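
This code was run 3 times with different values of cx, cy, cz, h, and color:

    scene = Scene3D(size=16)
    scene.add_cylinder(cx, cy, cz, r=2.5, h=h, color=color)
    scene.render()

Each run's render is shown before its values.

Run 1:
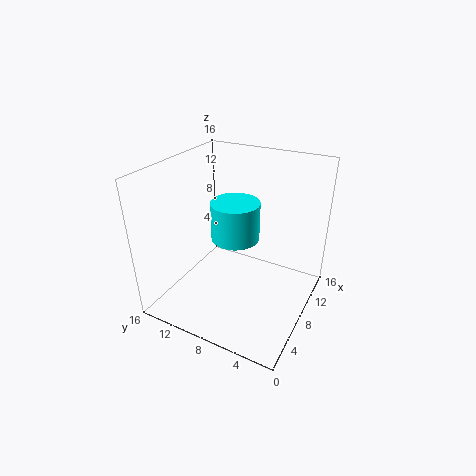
cx = 6.5; cy = 7.5; cz = 9; h = 4; color = 'cyan'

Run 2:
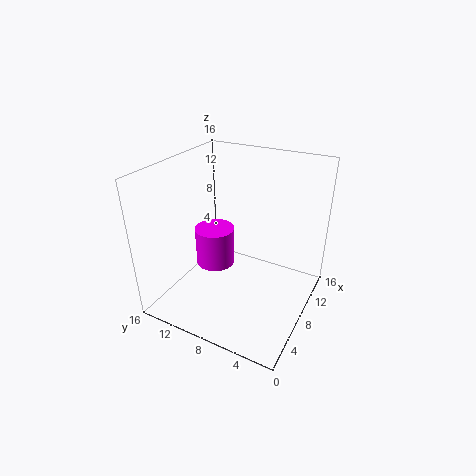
cx = 11; cy = 13; cz = 1.5; h = 5; color = 'magenta'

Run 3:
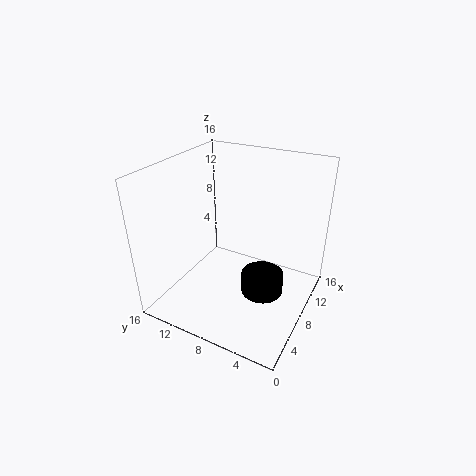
cx = 9.5; cy = 5.5; cz = 0.5; h = 2.5; color = 'black'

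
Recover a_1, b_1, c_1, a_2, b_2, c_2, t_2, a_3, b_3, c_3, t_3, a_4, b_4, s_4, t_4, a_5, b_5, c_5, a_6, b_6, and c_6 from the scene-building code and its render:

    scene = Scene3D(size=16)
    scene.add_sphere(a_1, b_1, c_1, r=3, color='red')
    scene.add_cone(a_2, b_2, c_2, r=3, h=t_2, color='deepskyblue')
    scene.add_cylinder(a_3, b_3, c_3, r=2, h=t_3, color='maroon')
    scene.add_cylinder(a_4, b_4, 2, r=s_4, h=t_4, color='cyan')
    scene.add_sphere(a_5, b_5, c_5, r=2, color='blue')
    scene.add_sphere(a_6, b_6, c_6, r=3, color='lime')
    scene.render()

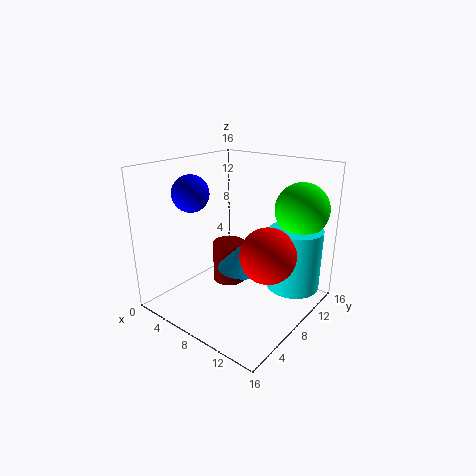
a_1 = 12; b_1 = 8; c_1 = 7; a_2 = 8; b_2 = 9; c_2 = 4; t_2 = 3; a_3 = 5; b_3 = 10; c_3 = 1; t_3 = 5; a_4 = 13; b_4 = 12; s_4 = 3; t_4 = 7; a_5 = 4; b_5 = 5; c_5 = 13; a_6 = 13; b_6 = 13; c_6 = 11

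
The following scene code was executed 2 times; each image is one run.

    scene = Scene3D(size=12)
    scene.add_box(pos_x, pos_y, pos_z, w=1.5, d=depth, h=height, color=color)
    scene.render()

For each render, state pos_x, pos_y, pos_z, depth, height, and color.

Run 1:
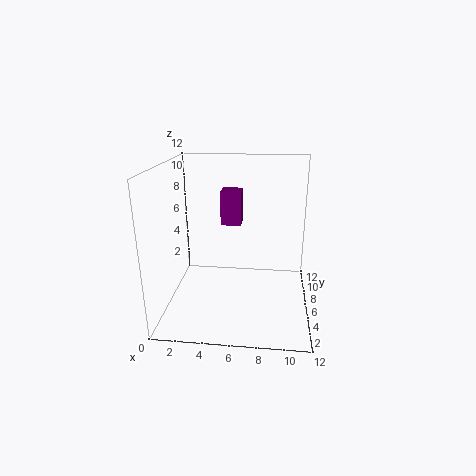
pos_x = 5
pos_y = 3.5
pos_z = 8
depth = 1.5
height = 2.5
color = 'purple'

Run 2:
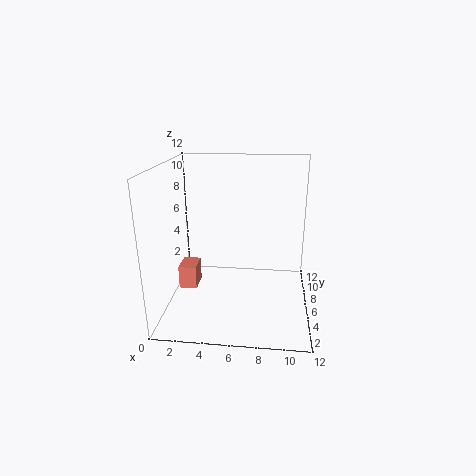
pos_x = 1
pos_y = 5
pos_z = 1.5
depth = 2
height = 2
color = 'salmon'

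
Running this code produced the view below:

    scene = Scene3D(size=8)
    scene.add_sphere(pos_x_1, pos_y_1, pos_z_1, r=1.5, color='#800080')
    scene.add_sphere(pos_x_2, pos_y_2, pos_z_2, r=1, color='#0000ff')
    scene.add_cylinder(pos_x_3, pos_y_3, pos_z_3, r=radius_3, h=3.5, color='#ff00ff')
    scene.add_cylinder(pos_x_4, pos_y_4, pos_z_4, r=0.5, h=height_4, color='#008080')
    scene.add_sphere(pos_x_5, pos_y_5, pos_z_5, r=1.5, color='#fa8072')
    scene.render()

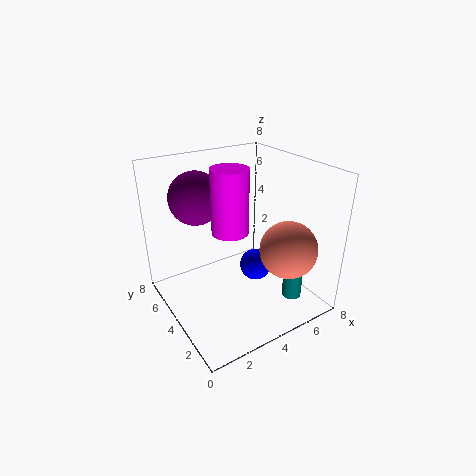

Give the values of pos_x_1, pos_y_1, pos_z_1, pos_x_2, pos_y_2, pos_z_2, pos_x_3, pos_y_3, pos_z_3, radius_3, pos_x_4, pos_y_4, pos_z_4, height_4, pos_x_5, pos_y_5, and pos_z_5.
pos_x_1 = 2.5; pos_y_1 = 6; pos_z_1 = 6; pos_x_2 = 6; pos_y_2 = 5; pos_z_2 = 1; pos_x_3 = 3.5; pos_y_3 = 4; pos_z_3 = 4.5; radius_3 = 1; pos_x_4 = 5.5; pos_y_4 = 1; pos_z_4 = 1.5; height_4 = 1.5; pos_x_5 = 5.5; pos_y_5 = 1.5; pos_z_5 = 4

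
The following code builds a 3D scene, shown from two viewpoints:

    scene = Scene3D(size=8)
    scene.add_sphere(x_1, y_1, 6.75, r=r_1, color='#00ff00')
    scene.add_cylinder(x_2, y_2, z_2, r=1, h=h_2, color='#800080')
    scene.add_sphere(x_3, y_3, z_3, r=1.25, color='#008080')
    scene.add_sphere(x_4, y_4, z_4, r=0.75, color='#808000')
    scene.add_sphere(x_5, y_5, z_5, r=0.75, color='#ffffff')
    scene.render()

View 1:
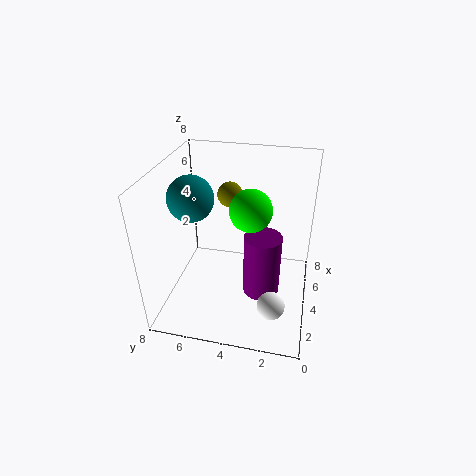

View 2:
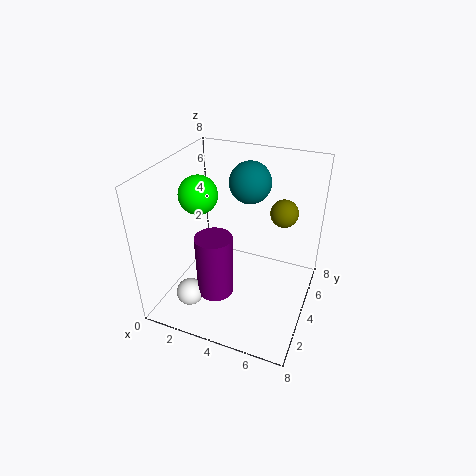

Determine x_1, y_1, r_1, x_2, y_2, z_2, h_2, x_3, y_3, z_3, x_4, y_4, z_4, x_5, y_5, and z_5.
x_1 = 2.25; y_1 = 3; r_1 = 1; x_2 = 3.25; y_2 = 2.5; z_2 = 1.25; h_2 = 3.5; x_3 = 3.75; y_3 = 6.5; z_3 = 6.25; x_4 = 6.25; y_4 = 5; z_4 = 5.5; x_5 = 2; y_5 = 1.75; z_5 = 1.25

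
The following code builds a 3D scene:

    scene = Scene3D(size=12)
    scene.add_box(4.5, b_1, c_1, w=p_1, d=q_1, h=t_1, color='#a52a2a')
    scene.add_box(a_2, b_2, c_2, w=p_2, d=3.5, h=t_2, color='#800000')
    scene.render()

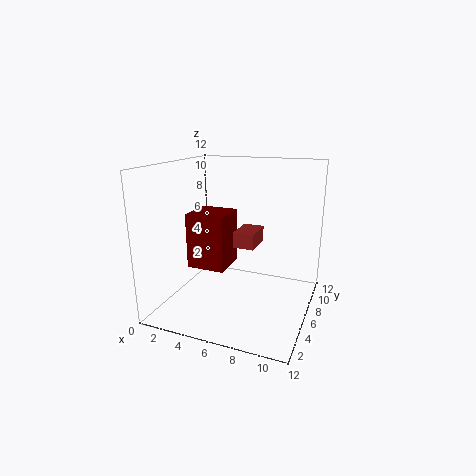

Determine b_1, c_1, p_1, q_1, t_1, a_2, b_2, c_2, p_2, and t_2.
b_1 = 8.5
c_1 = 4
p_1 = 2
q_1 = 3
t_1 = 1.5
a_2 = 1
b_2 = 6
c_2 = 2.5
p_2 = 3.5
t_2 = 5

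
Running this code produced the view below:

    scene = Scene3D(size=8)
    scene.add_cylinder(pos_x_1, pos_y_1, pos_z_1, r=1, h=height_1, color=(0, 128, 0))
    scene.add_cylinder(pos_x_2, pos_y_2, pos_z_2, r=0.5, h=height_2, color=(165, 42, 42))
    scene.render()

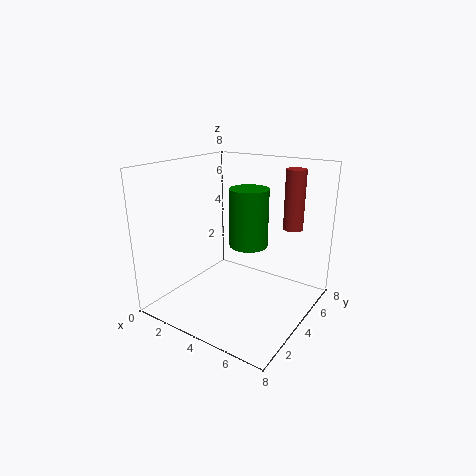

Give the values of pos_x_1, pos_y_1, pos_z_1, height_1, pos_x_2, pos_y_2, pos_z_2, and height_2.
pos_x_1 = 5, pos_y_1 = 3.5, pos_z_1 = 4, height_1 = 3, pos_x_2 = 7, pos_y_2 = 4.5, pos_z_2 = 5, height_2 = 3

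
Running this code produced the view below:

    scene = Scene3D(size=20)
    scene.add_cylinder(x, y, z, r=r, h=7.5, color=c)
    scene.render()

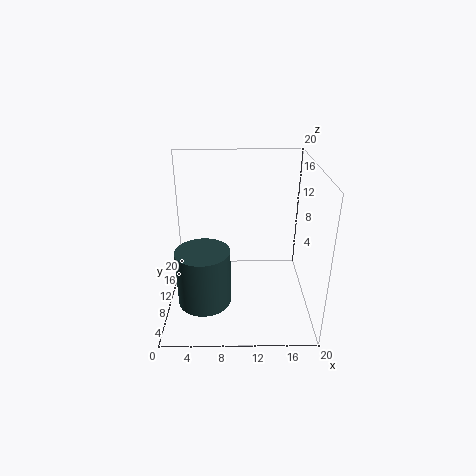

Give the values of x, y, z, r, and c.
x = 5.5; y = 5.5; z = 3; r = 3.5; c = 'darkslategray'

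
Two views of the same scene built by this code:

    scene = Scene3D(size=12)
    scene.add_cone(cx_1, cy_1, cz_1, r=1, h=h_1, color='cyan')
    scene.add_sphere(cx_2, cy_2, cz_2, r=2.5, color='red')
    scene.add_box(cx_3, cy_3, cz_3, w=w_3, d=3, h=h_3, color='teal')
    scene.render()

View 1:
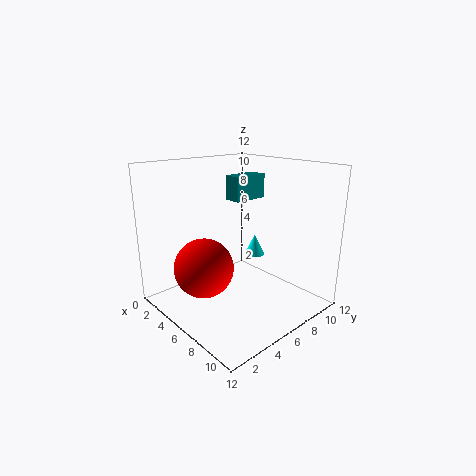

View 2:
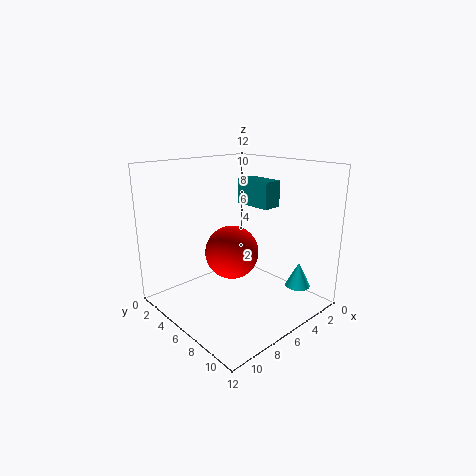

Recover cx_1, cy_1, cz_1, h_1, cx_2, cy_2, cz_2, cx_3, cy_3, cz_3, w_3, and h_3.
cx_1 = 3.5, cy_1 = 10.5, cz_1 = 2.5, h_1 = 2, cx_2 = 4.5, cy_2 = 3.5, cz_2 = 3.5, cx_3 = 4.5, cy_3 = 6, cz_3 = 9, w_3 = 1.5, h_3 = 2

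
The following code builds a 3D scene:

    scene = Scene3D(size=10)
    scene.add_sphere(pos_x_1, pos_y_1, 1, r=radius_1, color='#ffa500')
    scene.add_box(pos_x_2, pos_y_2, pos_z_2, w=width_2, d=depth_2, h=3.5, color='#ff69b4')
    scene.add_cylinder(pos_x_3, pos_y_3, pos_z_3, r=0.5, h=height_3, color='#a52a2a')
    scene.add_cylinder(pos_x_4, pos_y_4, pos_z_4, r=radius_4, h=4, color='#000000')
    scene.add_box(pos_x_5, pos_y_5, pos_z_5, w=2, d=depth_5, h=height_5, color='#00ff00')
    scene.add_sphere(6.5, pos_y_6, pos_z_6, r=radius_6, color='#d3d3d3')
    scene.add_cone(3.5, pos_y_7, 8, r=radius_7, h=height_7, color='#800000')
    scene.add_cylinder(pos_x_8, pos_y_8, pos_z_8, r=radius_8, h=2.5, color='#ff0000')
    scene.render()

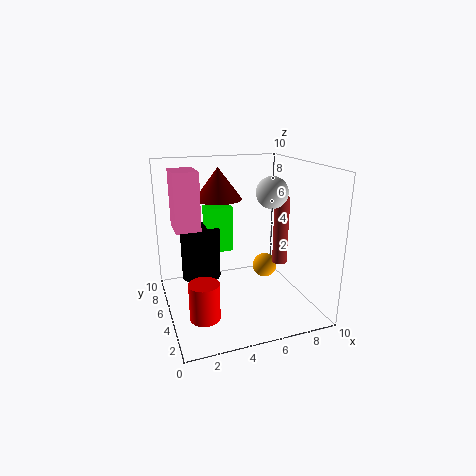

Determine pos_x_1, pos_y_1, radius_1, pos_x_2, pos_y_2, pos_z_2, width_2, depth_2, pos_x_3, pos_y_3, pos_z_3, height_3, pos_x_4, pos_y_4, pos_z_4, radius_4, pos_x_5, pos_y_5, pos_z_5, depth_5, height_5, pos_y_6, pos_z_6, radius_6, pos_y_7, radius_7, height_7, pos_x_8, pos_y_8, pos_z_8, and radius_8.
pos_x_1 = 8.5
pos_y_1 = 8
radius_1 = 1
pos_x_2 = 0.5
pos_y_2 = 3
pos_z_2 = 6.5
width_2 = 1.5
depth_2 = 2
pos_x_3 = 7.5
pos_y_3 = 3.5
pos_z_3 = 3.5
height_3 = 4.5
pos_x_4 = 3
pos_y_4 = 8
pos_z_4 = 1
radius_4 = 1.5
pos_x_5 = 3.5
pos_y_5 = 7.5
pos_z_5 = 3
depth_5 = 1.5
height_5 = 3.5
pos_y_6 = 3
pos_z_6 = 8.5
radius_6 = 1
pos_y_7 = 4.5
radius_7 = 1.5
height_7 = 2
pos_x_8 = 2
pos_y_8 = 3
pos_z_8 = 0.5
radius_8 = 1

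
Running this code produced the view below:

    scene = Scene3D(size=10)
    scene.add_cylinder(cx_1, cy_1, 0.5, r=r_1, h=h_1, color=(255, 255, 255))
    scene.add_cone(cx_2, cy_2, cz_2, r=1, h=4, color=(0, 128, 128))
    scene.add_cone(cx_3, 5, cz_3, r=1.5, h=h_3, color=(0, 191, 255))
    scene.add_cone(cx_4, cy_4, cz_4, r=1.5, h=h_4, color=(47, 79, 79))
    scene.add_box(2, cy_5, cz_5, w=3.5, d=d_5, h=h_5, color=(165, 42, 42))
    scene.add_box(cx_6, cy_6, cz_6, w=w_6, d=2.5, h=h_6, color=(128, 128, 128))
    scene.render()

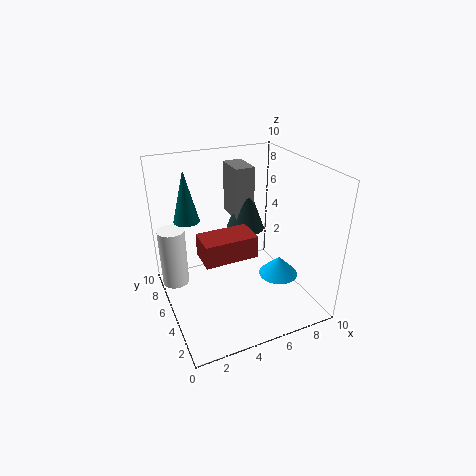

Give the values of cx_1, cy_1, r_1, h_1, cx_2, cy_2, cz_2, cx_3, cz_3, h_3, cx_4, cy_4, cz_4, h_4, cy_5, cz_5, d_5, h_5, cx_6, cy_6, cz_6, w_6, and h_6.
cx_1 = 1
cy_1 = 8
r_1 = 1
h_1 = 4.5
cx_2 = 2.5
cy_2 = 9
cz_2 = 5
cx_3 = 8.5
cz_3 = 1
h_3 = 1.5
cx_4 = 7
cy_4 = 8
cz_4 = 4
h_4 = 4
cy_5 = 3
cz_5 = 4.5
d_5 = 2
h_5 = 1.5
cx_6 = 6
cy_6 = 7.5
cz_6 = 5
w_6 = 1.5
h_6 = 4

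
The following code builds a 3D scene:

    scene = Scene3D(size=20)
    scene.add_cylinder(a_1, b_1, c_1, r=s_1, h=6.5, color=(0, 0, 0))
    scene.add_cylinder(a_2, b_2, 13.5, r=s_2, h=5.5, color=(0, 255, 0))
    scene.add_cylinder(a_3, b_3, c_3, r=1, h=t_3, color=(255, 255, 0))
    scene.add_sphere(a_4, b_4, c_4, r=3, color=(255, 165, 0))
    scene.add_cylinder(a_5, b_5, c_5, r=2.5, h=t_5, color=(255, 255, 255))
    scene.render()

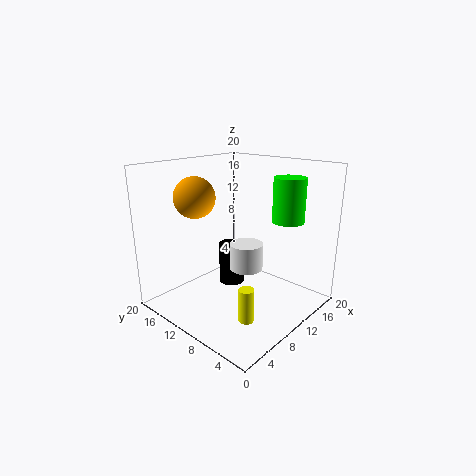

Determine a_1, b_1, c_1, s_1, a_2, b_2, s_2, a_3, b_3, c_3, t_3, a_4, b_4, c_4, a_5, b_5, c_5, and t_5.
a_1 = 13.5, b_1 = 14.5, c_1 = 0.5, s_1 = 2, a_2 = 11.5, b_2 = 3, s_2 = 2, a_3 = 6, b_3 = 5, c_3 = 1, t_3 = 4.5, a_4 = 8, b_4 = 16.5, c_4 = 15, a_5 = 13, b_5 = 11, c_5 = 4, t_5 = 4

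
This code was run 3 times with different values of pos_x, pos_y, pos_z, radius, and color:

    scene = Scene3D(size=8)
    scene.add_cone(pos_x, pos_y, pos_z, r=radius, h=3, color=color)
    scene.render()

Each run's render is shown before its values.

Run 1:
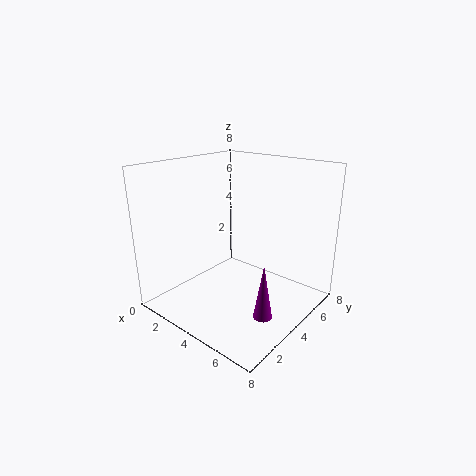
pos_x = 6.5, pos_y = 3, pos_z = 0.5, radius = 0.5, color = 'purple'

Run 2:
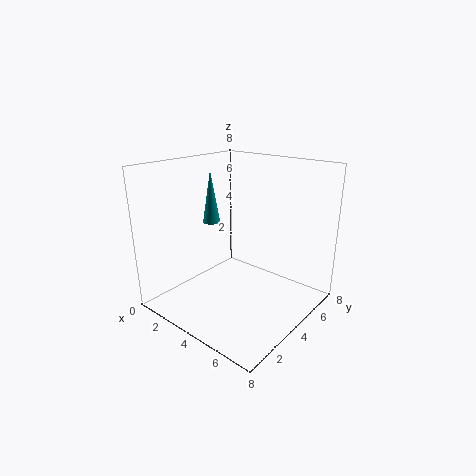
pos_x = 2, pos_y = 4, pos_z = 4.5, radius = 0.5, color = 'teal'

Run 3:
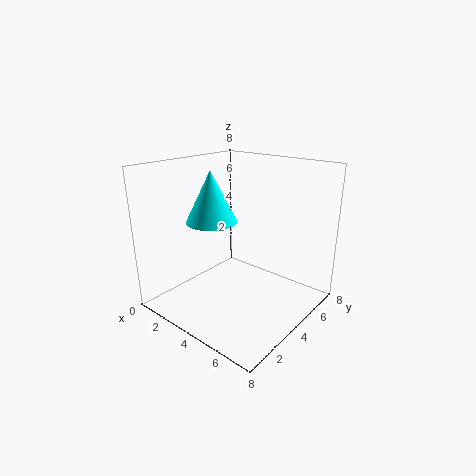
pos_x = 2, pos_y = 4, pos_z = 4.5, radius = 1.5, color = 'cyan'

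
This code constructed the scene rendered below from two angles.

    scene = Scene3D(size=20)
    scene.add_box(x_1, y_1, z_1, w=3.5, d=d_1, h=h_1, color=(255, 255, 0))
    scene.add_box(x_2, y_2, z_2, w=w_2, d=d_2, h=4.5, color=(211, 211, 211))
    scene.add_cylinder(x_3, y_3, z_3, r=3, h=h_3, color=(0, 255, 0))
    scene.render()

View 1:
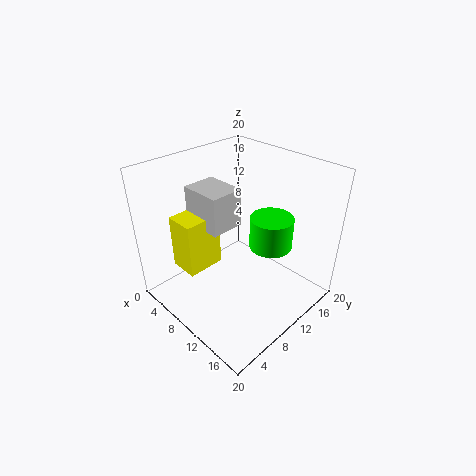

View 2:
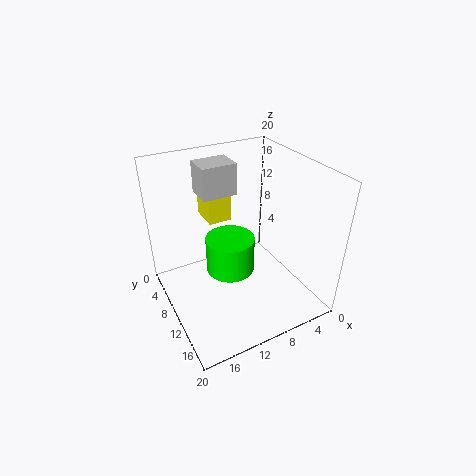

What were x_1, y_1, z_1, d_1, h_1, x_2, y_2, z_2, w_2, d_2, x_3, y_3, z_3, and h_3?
x_1 = 8.5
y_1 = 0.5
z_1 = 10
d_1 = 4.5
h_1 = 6.5
x_2 = 8.5
y_2 = 3
z_2 = 15
w_2 = 5
d_2 = 4
x_3 = 13
y_3 = 13.5
z_3 = 8.5
h_3 = 4.5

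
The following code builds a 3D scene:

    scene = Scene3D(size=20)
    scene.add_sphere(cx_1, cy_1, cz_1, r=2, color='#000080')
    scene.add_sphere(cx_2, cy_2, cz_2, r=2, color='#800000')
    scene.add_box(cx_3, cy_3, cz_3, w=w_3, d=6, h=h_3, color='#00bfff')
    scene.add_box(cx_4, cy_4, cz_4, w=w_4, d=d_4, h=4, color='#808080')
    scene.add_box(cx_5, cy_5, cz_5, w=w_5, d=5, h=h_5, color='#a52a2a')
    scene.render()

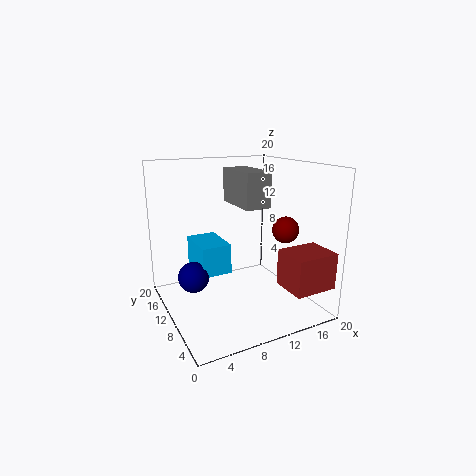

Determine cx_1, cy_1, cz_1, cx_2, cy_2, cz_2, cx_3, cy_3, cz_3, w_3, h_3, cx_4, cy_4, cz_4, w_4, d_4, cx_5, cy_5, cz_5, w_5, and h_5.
cx_1 = 3; cy_1 = 9; cz_1 = 6; cx_2 = 18; cy_2 = 10; cz_2 = 10; cx_3 = 4; cy_3 = 8; cz_3 = 6; w_3 = 4; h_3 = 4; cx_4 = 7; cy_4 = 2; cz_4 = 16; w_4 = 3; d_4 = 6; cx_5 = 14; cy_5 = 1; cz_5 = 4; w_5 = 6; h_5 = 5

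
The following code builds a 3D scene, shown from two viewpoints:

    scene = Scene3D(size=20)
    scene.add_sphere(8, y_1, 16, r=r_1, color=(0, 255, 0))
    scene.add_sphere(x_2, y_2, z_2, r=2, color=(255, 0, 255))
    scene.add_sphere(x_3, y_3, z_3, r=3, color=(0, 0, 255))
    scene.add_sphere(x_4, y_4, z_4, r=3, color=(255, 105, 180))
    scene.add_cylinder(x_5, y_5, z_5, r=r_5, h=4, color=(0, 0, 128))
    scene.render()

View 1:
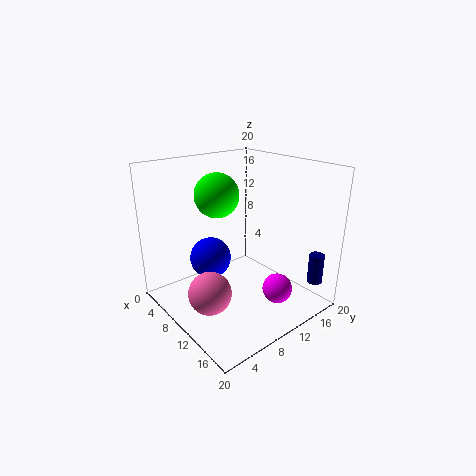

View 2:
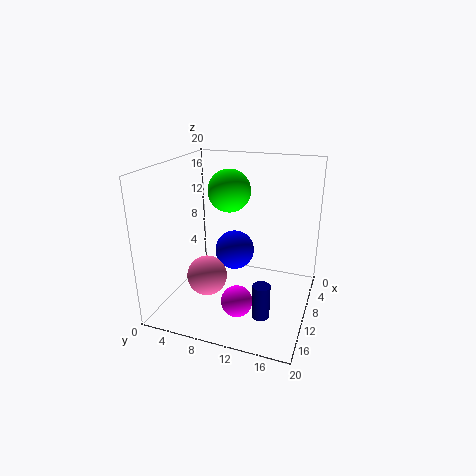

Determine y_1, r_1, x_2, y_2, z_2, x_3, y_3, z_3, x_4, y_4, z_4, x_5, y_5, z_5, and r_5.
y_1 = 8, r_1 = 3, x_2 = 16, y_2 = 12, z_2 = 4, x_3 = 6, y_3 = 8, z_3 = 6, x_4 = 10, y_4 = 5, z_4 = 3, x_5 = 19, y_5 = 16, z_5 = 5, r_5 = 1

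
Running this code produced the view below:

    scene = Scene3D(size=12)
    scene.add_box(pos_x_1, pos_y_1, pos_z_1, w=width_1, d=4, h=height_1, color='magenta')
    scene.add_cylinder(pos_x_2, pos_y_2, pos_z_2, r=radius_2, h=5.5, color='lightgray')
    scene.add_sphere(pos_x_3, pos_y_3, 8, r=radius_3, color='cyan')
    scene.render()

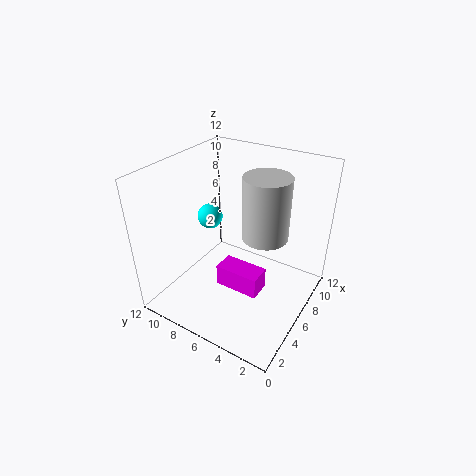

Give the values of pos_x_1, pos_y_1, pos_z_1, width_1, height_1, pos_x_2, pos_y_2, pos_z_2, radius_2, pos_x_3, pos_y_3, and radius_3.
pos_x_1 = 5.5; pos_y_1 = 4; pos_z_1 = 0.5; width_1 = 2; height_1 = 2; pos_x_2 = 8; pos_y_2 = 4.5; pos_z_2 = 5.5; radius_2 = 2; pos_x_3 = 5; pos_y_3 = 8; radius_3 = 1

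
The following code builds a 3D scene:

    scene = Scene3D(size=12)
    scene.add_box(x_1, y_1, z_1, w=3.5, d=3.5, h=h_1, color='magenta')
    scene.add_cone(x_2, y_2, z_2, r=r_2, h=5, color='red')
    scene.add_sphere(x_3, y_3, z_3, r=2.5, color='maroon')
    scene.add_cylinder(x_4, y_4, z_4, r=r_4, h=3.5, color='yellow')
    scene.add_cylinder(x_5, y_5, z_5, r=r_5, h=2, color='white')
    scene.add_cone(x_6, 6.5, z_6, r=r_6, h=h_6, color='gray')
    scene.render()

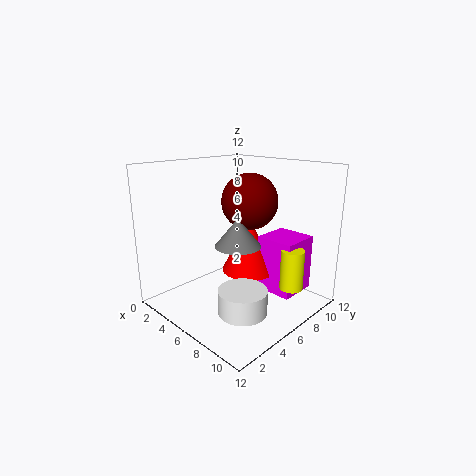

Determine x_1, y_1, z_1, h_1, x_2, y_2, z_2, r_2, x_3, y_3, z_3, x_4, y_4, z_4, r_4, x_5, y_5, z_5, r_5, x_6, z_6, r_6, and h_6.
x_1 = 6
y_1 = 8.5
z_1 = 0.5
h_1 = 5
x_2 = 5
y_2 = 8.5
z_2 = 2
r_2 = 2.5
x_3 = 5
y_3 = 8.5
z_3 = 8.5
x_4 = 9.5
y_4 = 9
z_4 = 1.5
r_4 = 1
x_5 = 8
y_5 = 4.5
z_5 = 0.5
r_5 = 2
x_6 = 5.5
z_6 = 5
r_6 = 2
h_6 = 2.5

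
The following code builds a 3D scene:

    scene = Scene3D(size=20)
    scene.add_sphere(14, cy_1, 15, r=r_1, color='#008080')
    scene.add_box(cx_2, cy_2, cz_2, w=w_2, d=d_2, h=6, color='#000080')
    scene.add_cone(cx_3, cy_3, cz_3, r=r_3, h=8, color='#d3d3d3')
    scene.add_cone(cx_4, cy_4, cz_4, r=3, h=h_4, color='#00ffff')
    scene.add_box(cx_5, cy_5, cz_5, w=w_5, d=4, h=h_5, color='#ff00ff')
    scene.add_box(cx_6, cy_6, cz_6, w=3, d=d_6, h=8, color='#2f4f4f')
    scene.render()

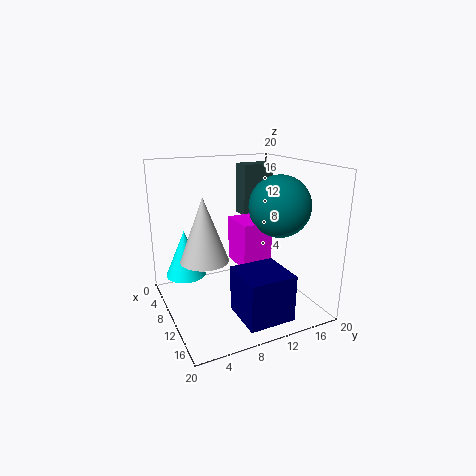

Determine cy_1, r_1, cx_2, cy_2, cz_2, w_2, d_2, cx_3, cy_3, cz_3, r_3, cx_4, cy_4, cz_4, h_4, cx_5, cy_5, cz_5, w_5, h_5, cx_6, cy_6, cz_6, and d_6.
cy_1 = 14, r_1 = 4, cx_2 = 14, cy_2 = 7, cz_2 = 2, w_2 = 6, d_2 = 6, cx_3 = 13, cy_3 = 4, cz_3 = 9, r_3 = 3, cx_4 = 4, cy_4 = 4, cz_4 = 3, h_4 = 7, cx_5 = 9, cy_5 = 9, cz_5 = 7, w_5 = 5, h_5 = 6, cx_6 = 1, cy_6 = 14, cz_6 = 11, d_6 = 5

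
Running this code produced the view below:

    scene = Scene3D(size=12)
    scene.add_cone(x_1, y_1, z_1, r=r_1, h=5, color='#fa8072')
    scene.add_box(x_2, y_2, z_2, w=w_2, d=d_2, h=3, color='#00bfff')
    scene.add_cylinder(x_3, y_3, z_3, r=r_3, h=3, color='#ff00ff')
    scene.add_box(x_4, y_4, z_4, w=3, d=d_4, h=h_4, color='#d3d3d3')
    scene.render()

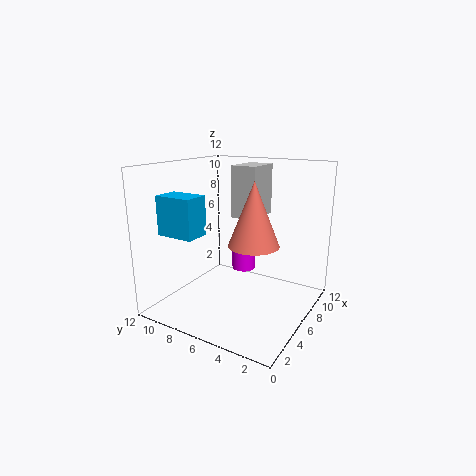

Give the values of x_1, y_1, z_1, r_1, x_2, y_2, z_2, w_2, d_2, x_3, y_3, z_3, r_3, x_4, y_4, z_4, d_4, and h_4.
x_1 = 5; y_1 = 4; z_1 = 6; r_1 = 2; x_2 = 1; y_2 = 7; z_2 = 7; w_2 = 2; d_2 = 3; x_3 = 7; y_3 = 6; z_3 = 3; r_3 = 1; x_4 = 5; y_4 = 4; z_4 = 8; d_4 = 2; h_4 = 4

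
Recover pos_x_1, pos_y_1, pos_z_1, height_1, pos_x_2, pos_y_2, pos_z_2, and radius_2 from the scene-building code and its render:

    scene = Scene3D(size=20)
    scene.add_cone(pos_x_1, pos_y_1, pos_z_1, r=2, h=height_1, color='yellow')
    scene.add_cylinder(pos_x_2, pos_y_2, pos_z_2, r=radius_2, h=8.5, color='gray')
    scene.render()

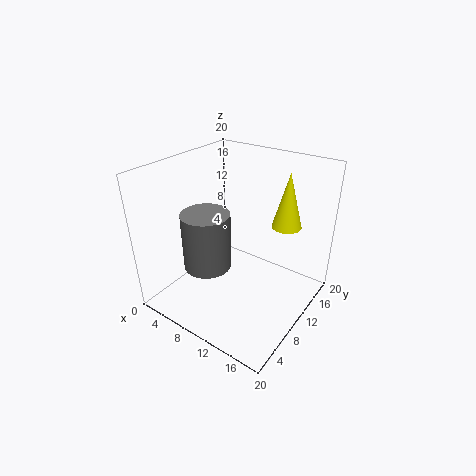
pos_x_1 = 15.5
pos_y_1 = 13.5
pos_z_1 = 12
height_1 = 7.5
pos_x_2 = 5.5
pos_y_2 = 8.5
pos_z_2 = 4.5
radius_2 = 3.5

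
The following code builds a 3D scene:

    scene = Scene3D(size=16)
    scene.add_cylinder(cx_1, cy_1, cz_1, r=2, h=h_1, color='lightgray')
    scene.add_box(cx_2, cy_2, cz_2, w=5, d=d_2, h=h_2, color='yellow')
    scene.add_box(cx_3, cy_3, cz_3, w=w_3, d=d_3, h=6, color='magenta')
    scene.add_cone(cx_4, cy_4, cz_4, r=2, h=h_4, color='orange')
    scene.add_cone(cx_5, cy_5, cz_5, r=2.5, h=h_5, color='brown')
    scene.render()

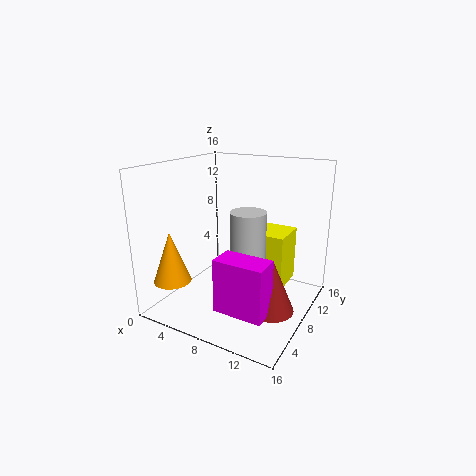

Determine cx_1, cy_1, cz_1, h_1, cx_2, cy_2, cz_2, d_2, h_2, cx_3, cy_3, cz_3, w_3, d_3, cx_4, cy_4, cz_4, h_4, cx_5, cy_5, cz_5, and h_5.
cx_1 = 9; cy_1 = 8.5; cz_1 = 4; h_1 = 7; cx_2 = 7.5; cy_2 = 10; cz_2 = 1.5; d_2 = 4.5; h_2 = 6.5; cx_3 = 7.5; cy_3 = 3.5; cz_3 = 1; w_3 = 5.5; d_3 = 3; cx_4 = 3; cy_4 = 2.5; cz_4 = 4; h_4 = 5.5; cx_5 = 12.5; cy_5 = 7.5; cz_5 = 0.5; h_5 = 6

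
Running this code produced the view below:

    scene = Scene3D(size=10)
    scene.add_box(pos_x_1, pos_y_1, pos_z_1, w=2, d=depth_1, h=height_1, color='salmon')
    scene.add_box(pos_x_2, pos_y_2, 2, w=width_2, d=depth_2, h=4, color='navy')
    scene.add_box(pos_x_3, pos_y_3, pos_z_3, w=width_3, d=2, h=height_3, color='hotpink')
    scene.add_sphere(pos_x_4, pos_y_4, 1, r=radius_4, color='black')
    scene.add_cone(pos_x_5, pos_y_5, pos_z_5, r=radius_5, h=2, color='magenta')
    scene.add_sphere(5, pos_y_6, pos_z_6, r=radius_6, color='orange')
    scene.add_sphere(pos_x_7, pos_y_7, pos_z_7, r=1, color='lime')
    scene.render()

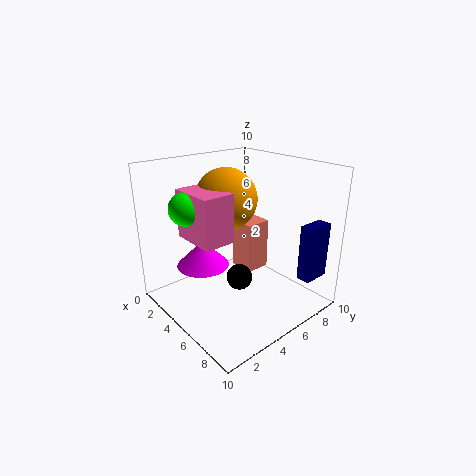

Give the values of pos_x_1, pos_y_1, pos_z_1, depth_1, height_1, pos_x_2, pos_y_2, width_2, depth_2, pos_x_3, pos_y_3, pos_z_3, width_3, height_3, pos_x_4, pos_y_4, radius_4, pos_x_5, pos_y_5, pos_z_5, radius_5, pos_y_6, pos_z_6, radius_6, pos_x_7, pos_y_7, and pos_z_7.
pos_x_1 = 2; pos_y_1 = 7; pos_z_1 = 1; depth_1 = 2; height_1 = 4; pos_x_2 = 8; pos_y_2 = 8; width_2 = 1; depth_2 = 2; pos_x_3 = 4; pos_y_3 = 1; pos_z_3 = 6; width_3 = 3; height_3 = 3; pos_x_4 = 4; pos_y_4 = 6; radius_4 = 1; pos_x_5 = 2; pos_y_5 = 4; pos_z_5 = 2; radius_5 = 2; pos_y_6 = 4; pos_z_6 = 8; radius_6 = 2; pos_x_7 = 5; pos_y_7 = 1; pos_z_7 = 8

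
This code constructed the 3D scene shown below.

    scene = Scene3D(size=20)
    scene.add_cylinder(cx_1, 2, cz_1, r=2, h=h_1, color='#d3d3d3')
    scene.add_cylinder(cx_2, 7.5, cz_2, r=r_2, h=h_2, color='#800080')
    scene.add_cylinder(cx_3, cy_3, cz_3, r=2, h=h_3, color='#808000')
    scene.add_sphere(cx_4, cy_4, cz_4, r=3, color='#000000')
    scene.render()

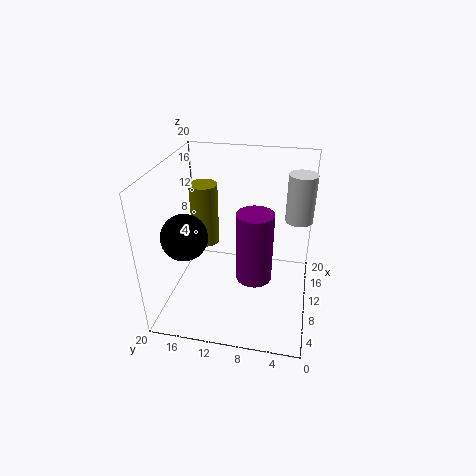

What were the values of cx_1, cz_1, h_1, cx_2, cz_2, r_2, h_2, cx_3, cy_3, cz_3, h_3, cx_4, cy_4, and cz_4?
cx_1 = 15
cz_1 = 11
h_1 = 7
cx_2 = 9
cz_2 = 4.5
r_2 = 2.5
h_2 = 10
cx_3 = 12.5
cy_3 = 15.5
cz_3 = 7.5
h_3 = 9
cx_4 = 5.5
cy_4 = 16
cz_4 = 12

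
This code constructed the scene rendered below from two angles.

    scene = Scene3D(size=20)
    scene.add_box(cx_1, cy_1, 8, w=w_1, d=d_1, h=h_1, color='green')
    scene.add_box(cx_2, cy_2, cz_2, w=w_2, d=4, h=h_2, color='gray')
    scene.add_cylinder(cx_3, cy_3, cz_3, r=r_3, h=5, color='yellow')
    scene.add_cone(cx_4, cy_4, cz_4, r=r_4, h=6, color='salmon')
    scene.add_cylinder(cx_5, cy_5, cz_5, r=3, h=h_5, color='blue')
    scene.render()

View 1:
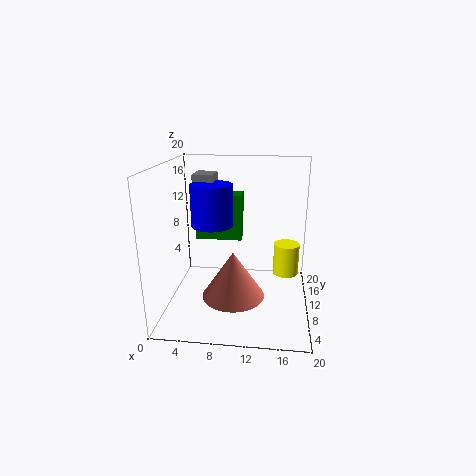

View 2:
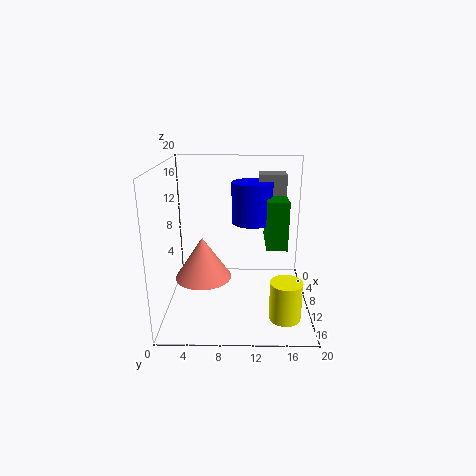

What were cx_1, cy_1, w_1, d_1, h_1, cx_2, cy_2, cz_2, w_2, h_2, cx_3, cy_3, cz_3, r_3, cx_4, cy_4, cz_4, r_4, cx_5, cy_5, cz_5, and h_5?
cx_1 = 3
cy_1 = 14
w_1 = 7
d_1 = 3
h_1 = 7
cx_2 = 3
cy_2 = 13
cz_2 = 14
w_2 = 3
h_2 = 4
cx_3 = 17
cy_3 = 16
cz_3 = 2
r_3 = 2
cx_4 = 10
cy_4 = 5
cz_4 = 4
r_4 = 4
cx_5 = 6
cy_5 = 12
cz_5 = 11
h_5 = 6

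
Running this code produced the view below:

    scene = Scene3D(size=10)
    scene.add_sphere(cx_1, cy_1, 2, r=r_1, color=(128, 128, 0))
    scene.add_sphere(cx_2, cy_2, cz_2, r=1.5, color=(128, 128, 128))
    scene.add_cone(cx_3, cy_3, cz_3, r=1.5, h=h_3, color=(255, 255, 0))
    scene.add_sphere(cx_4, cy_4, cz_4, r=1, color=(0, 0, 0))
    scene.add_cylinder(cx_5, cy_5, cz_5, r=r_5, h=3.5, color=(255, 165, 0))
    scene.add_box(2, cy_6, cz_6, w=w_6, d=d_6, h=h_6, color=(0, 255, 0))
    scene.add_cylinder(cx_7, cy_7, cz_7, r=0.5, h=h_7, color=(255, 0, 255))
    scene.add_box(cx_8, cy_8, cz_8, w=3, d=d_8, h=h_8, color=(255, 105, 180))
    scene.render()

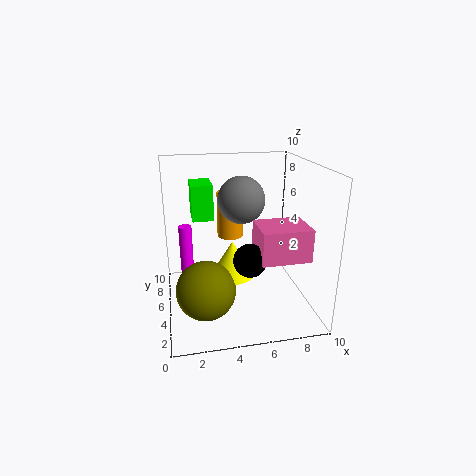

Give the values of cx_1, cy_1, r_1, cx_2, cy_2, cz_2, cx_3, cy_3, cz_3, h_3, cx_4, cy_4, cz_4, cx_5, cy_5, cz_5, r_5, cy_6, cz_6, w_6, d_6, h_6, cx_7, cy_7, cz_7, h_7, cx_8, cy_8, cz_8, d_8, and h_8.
cx_1 = 2.5, cy_1 = 3.5, r_1 = 2, cx_2 = 5, cy_2 = 4, cz_2 = 8, cx_3 = 4.5, cy_3 = 4.5, cz_3 = 2.5, h_3 = 2.5, cx_4 = 5, cy_4 = 1.5, cz_4 = 5, cx_5 = 5, cy_5 = 8, cz_5 = 4, r_5 = 1, cy_6 = 6, cz_6 = 6, w_6 = 1.5, d_6 = 2.5, h_6 = 2.5, cx_7 = 1.5, cy_7 = 8, cz_7 = 1, h_7 = 4, cx_8 = 5.5, cy_8 = 0.5, cz_8 = 5, d_8 = 2.5, h_8 = 2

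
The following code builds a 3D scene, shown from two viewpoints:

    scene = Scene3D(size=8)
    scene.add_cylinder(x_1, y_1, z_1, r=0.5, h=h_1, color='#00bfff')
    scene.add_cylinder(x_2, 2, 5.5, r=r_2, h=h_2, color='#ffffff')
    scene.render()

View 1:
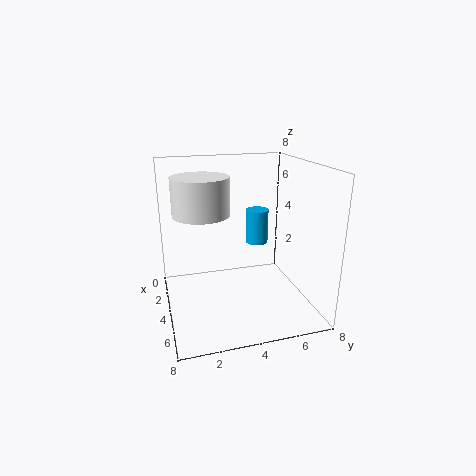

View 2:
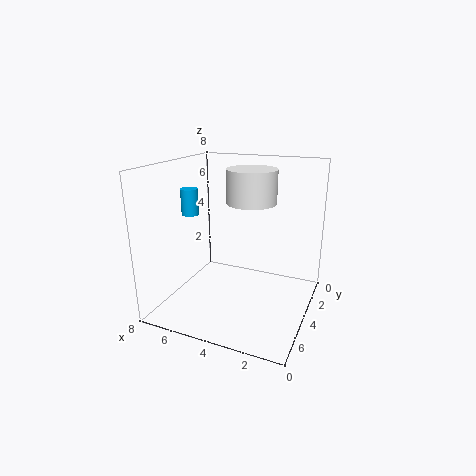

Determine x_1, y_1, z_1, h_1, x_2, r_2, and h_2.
x_1 = 7; y_1 = 4; z_1 = 5; h_1 = 1.5; x_2 = 4; r_2 = 1.5; h_2 = 2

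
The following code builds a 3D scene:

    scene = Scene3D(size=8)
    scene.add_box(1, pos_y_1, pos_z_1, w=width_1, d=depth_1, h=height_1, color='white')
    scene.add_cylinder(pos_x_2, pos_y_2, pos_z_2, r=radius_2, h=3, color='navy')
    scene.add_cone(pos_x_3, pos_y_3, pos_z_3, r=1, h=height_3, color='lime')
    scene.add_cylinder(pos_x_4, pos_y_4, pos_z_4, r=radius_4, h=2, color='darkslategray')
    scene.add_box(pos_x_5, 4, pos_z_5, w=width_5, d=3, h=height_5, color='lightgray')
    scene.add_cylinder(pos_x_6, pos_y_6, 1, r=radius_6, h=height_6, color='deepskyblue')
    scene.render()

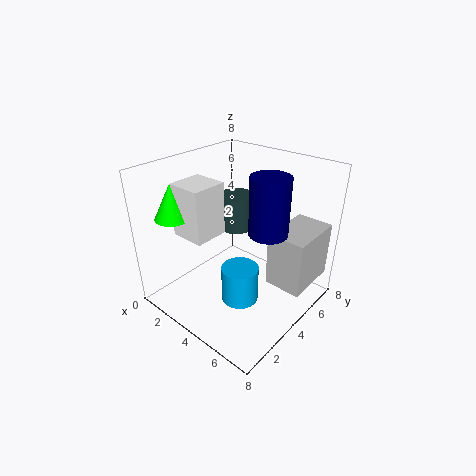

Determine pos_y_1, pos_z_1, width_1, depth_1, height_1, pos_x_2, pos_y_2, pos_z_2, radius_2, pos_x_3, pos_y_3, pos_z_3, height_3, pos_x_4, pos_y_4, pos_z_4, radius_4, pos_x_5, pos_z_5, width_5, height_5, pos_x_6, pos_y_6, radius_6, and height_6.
pos_y_1 = 2, pos_z_1 = 4, width_1 = 2, depth_1 = 2, height_1 = 3, pos_x_2 = 6, pos_y_2 = 4, pos_z_2 = 5, radius_2 = 1, pos_x_3 = 1, pos_y_3 = 2, pos_z_3 = 5, height_3 = 2, pos_x_4 = 3, pos_y_4 = 5, pos_z_4 = 4, radius_4 = 1, pos_x_5 = 6, pos_z_5 = 2, width_5 = 2, height_5 = 3, pos_x_6 = 5, pos_y_6 = 3, radius_6 = 1, height_6 = 2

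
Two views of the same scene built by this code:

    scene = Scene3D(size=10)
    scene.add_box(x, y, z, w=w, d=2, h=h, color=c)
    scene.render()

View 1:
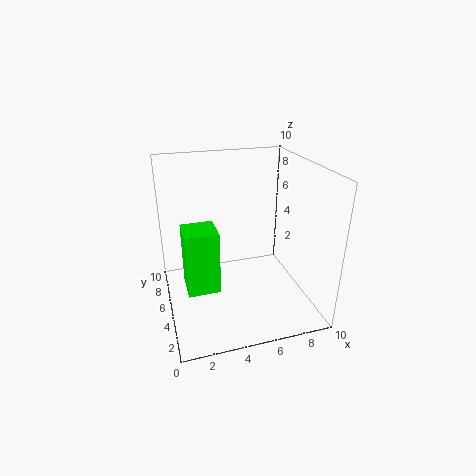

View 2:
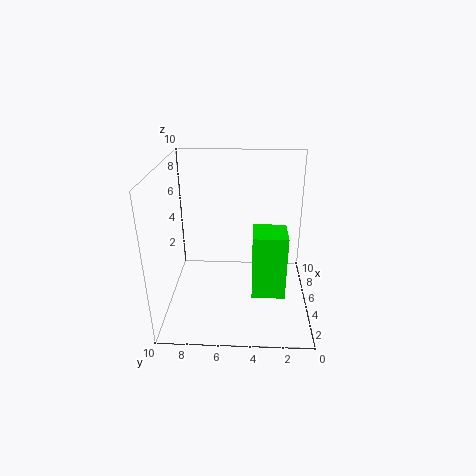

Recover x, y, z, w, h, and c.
x = 1, y = 2, z = 3, w = 2, h = 4, c = 'lime'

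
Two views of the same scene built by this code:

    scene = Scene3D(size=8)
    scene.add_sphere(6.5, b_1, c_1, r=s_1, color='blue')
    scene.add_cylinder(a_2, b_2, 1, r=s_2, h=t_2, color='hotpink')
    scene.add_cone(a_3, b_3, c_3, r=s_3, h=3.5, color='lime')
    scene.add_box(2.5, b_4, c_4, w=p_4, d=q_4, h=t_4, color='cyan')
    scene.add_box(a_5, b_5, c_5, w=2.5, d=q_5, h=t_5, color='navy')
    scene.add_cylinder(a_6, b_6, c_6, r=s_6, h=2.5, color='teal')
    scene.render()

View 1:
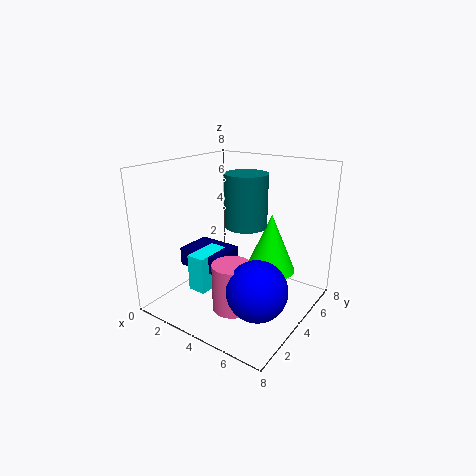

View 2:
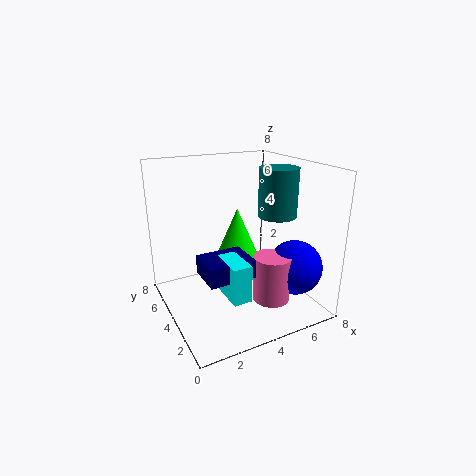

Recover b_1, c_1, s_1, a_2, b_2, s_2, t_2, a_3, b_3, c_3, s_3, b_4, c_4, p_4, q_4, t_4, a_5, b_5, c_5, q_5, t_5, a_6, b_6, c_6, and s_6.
b_1 = 2; c_1 = 2.5; s_1 = 1.5; a_2 = 5; b_2 = 2; s_2 = 1; t_2 = 2.5; a_3 = 5; b_3 = 6; c_3 = 1.5; s_3 = 1.5; b_4 = 1.5; c_4 = 1.5; p_4 = 1; q_4 = 2; t_4 = 2; a_5 = 1.5; b_5 = 2; c_5 = 2.5; q_5 = 2; t_5 = 1; a_6 = 5.5; b_6 = 2.5; c_6 = 5.5; s_6 = 1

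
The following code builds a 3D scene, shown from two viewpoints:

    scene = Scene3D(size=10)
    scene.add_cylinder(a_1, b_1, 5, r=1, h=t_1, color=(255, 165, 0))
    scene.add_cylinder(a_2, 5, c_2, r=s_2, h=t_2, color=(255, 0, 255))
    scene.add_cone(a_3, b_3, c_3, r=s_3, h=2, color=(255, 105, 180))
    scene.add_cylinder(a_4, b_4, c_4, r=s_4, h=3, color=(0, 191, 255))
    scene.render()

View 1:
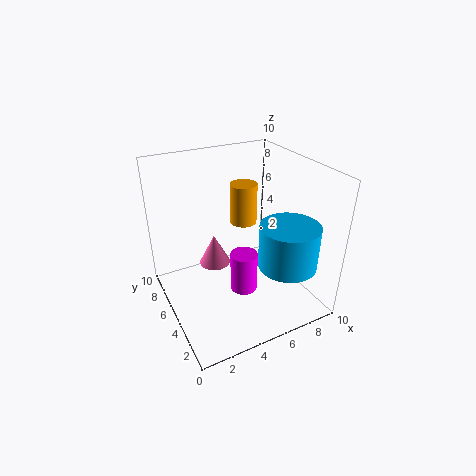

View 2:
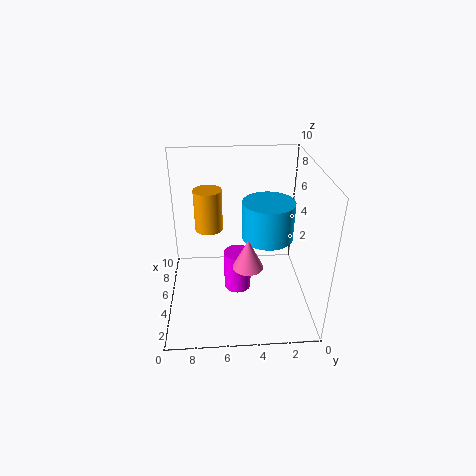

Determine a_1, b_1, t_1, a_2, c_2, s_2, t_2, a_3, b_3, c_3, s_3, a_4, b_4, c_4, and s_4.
a_1 = 6.5, b_1 = 7, t_1 = 3, a_2 = 5.5, c_2 = 0.5, s_2 = 1, t_2 = 3, a_3 = 3, b_3 = 4.5, c_3 = 4, s_3 = 1, a_4 = 7.5, b_4 = 2.5, c_4 = 3.5, s_4 = 2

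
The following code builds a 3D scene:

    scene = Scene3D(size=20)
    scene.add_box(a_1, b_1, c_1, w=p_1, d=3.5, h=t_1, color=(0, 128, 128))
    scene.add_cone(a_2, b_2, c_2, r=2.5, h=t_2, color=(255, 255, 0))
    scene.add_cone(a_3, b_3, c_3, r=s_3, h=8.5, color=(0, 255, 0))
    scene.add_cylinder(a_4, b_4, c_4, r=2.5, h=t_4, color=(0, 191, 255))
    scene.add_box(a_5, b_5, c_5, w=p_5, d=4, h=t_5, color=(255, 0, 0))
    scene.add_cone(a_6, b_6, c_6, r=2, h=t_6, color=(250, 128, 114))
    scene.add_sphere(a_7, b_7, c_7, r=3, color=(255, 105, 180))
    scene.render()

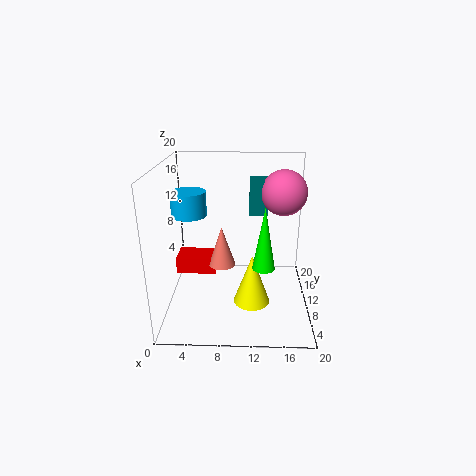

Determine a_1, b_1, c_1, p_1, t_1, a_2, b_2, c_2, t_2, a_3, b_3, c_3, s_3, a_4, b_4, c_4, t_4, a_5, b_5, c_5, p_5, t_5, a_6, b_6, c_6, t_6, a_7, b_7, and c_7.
a_1 = 11.5; b_1 = 9.5; c_1 = 13.5; p_1 = 2.5; t_1 = 4.5; a_2 = 12; b_2 = 7.5; c_2 = 1.5; t_2 = 7; a_3 = 13.5; b_3 = 7; c_3 = 7; s_3 = 1.5; a_4 = 3; b_4 = 12; c_4 = 12.5; t_4 = 3.5; a_5 = 0.5; b_5 = 12; c_5 = 3; p_5 = 6; t_5 = 2.5; a_6 = 7.5; b_6 = 12.5; c_6 = 4.5; t_6 = 6; a_7 = 16; b_7 = 10; c_7 = 16.5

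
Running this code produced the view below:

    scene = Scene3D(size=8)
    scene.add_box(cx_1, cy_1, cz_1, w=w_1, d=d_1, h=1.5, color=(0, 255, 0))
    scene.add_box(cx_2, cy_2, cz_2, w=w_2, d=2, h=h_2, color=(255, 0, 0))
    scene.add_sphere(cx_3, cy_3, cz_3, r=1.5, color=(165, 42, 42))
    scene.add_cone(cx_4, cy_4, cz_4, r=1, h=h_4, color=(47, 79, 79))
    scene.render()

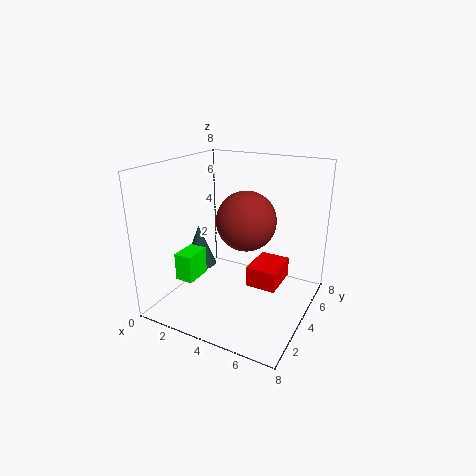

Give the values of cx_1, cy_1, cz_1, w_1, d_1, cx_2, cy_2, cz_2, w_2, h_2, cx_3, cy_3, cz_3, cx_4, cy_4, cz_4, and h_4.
cx_1 = 1.5
cy_1 = 1.5
cz_1 = 2
w_1 = 1
d_1 = 1.5
cx_2 = 5.5
cy_2 = 2
cz_2 = 2.5
w_2 = 1.5
h_2 = 1
cx_3 = 5
cy_3 = 3
cz_3 = 5.5
cx_4 = 1
cy_4 = 4.5
cz_4 = 1.5
h_4 = 2.5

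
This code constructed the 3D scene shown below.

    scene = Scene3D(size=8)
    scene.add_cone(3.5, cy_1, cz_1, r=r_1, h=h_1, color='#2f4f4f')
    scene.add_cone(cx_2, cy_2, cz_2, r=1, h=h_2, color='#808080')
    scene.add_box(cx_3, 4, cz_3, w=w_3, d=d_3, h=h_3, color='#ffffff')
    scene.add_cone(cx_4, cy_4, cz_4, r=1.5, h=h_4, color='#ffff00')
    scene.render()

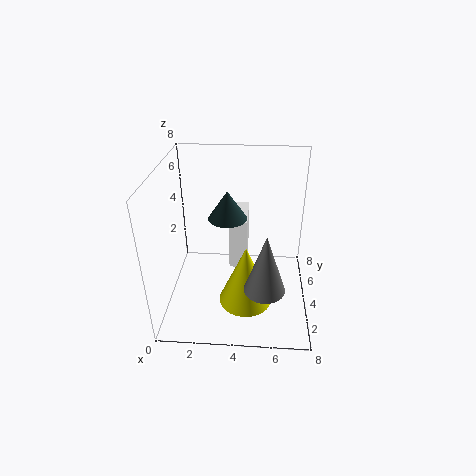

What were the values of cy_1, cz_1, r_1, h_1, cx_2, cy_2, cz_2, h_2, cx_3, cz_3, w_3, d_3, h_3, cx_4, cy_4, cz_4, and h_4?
cy_1 = 3.5, cz_1 = 5.5, r_1 = 1, h_1 = 1.5, cx_2 = 5.5, cy_2 = 1, cz_2 = 3, h_2 = 3, cx_3 = 3.5, cz_3 = 2, w_3 = 1, d_3 = 2.5, h_3 = 3, cx_4 = 4.5, cy_4 = 3, cz_4 = 0.5, h_4 = 3.5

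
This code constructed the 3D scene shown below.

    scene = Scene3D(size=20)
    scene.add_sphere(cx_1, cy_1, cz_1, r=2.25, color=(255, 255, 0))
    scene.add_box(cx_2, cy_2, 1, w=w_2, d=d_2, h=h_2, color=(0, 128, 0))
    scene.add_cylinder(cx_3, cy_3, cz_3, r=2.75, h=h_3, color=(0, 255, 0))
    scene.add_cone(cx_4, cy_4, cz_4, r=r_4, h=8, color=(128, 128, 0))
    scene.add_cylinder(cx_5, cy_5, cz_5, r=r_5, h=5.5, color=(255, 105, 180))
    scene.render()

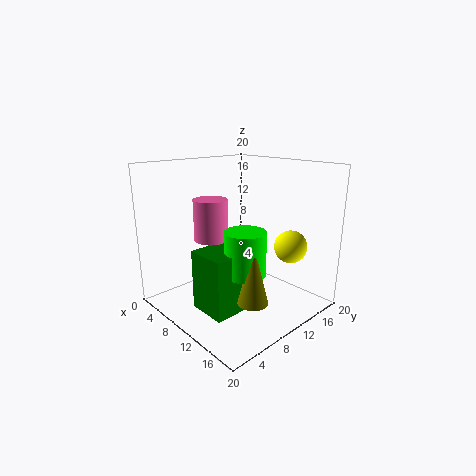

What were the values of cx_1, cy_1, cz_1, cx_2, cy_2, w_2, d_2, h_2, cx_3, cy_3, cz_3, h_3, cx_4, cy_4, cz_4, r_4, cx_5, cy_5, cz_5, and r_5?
cx_1 = 15.5
cy_1 = 14.75
cz_1 = 9
cx_2 = 8
cy_2 = 3.5
w_2 = 5.5
d_2 = 6
h_2 = 8.25
cx_3 = 13
cy_3 = 8.5
cz_3 = 6
h_3 = 6
cx_4 = 15.25
cy_4 = 7.75
cz_4 = 3
r_4 = 2
cx_5 = 8.5
cy_5 = 6.5
cz_5 = 10.25
r_5 = 2.25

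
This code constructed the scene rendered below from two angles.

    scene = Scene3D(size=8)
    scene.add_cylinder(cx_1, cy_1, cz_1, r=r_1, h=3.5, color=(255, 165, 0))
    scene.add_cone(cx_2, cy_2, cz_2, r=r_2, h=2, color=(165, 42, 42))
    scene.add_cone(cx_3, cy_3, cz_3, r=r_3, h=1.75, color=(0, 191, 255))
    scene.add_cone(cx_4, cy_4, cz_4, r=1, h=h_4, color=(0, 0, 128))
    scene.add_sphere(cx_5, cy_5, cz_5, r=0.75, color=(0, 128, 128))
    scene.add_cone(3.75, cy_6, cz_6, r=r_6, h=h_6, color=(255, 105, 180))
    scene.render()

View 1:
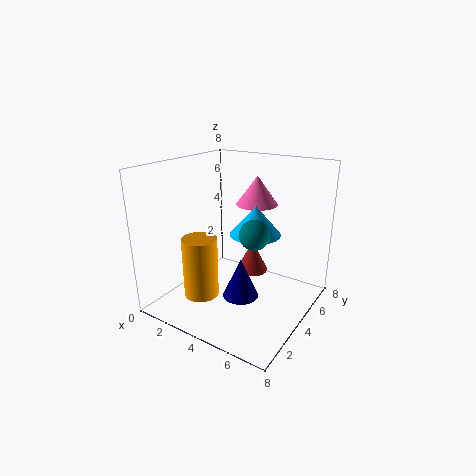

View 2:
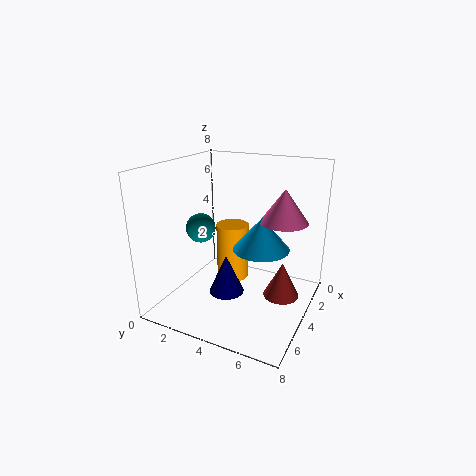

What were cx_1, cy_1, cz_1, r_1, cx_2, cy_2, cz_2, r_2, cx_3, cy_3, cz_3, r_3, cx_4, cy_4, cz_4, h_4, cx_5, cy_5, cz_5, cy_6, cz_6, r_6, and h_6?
cx_1 = 2.25, cy_1 = 2.75, cz_1 = 0.5, r_1 = 1, cx_2 = 3.5, cy_2 = 6.5, cz_2 = 0.75, r_2 = 1, cx_3 = 4.25, cy_3 = 5.5, cz_3 = 3.75, r_3 = 1.5, cx_4 = 4.5, cy_4 = 3.5, cz_4 = 0.75, h_4 = 2.25, cx_5 = 5.75, cy_5 = 2.75, cz_5 = 5, cy_6 = 6.5, cz_6 = 5.25, r_6 = 1.25, h_6 = 1.75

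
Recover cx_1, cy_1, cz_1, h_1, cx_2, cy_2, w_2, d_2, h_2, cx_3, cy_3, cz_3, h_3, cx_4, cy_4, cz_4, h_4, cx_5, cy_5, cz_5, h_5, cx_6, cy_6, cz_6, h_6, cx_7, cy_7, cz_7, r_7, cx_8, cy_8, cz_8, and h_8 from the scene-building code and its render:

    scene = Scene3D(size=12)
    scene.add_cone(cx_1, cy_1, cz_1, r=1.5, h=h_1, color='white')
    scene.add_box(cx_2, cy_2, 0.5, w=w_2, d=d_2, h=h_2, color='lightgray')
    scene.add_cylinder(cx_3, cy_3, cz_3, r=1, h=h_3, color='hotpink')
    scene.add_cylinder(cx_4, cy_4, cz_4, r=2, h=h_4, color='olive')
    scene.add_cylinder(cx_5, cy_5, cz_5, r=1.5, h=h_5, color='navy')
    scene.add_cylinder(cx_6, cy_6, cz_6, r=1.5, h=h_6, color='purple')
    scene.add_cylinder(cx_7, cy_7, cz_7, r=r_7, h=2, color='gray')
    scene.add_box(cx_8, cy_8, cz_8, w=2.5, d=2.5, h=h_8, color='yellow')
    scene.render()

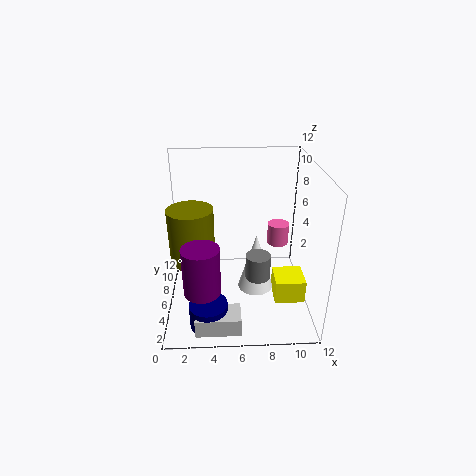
cx_1 = 7.5; cy_1 = 5.5; cz_1 = 1.5; h_1 = 5; cx_2 = 2.5; cy_2 = 0.5; w_2 = 3.5; d_2 = 2; h_2 = 1.5; cx_3 = 10; cy_3 = 9.5; cz_3 = 3.5; h_3 = 2; cx_4 = 2; cy_4 = 7.5; cz_4 = 3; h_4 = 5; cx_5 = 3.5; cy_5 = 2; cz_5 = 0.5; h_5 = 2; cx_6 = 3; cy_6 = 3.5; cz_6 = 2.5; h_6 = 4; cx_7 = 7.5; cy_7 = 4; cz_7 = 3.5; r_7 = 1; cx_8 = 9; cy_8 = 3.5; cz_8 = 1; h_8 = 2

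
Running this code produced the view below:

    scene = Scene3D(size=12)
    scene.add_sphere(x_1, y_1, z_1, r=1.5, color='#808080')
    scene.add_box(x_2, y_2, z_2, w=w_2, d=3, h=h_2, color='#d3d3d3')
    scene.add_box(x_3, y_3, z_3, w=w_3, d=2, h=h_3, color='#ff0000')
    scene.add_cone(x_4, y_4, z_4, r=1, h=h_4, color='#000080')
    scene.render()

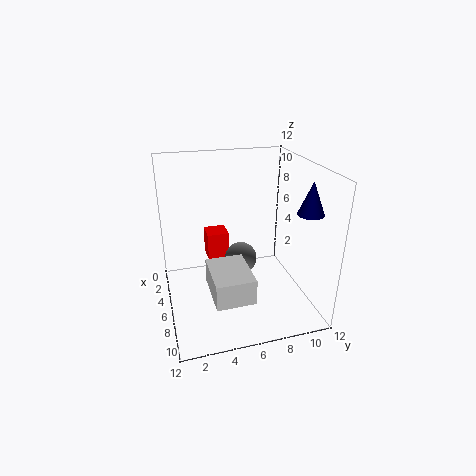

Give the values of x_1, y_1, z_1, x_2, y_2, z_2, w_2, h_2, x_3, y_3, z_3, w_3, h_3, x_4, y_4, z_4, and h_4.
x_1 = 3.5, y_1 = 7, z_1 = 2.5, x_2 = 7, y_2 = 3, z_2 = 3, w_2 = 4, h_2 = 2, x_3 = 1, y_3 = 4, z_3 = 2.5, w_3 = 2, h_3 = 2.5, x_4 = 9.5, y_4 = 10.5, z_4 = 9, h_4 = 2.5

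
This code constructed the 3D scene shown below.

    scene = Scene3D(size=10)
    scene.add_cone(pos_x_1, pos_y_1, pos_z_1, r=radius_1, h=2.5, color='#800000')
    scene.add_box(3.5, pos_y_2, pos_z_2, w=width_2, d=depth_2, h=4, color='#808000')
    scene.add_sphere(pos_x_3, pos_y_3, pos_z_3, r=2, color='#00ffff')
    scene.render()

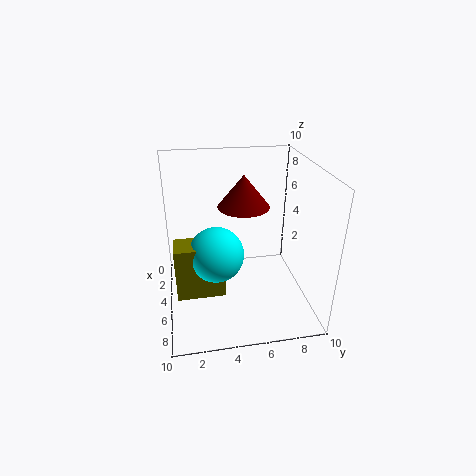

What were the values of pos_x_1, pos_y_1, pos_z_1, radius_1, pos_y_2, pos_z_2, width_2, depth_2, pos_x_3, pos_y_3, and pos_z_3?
pos_x_1 = 2; pos_y_1 = 6; pos_z_1 = 6; radius_1 = 2; pos_y_2 = 0.5; pos_z_2 = 0.5; width_2 = 2; depth_2 = 3.5; pos_x_3 = 4.5; pos_y_3 = 3.5; pos_z_3 = 3.5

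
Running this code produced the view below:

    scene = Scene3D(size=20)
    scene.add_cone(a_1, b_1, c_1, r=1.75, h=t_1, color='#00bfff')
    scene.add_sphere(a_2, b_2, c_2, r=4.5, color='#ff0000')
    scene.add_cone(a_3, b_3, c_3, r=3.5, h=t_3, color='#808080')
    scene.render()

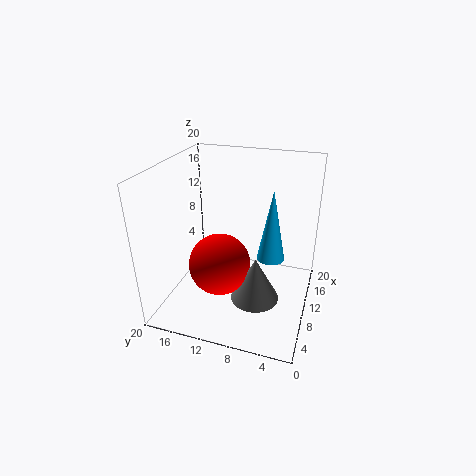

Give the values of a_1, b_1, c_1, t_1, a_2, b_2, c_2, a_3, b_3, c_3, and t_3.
a_1 = 7.25; b_1 = 4.75; c_1 = 9.5; t_1 = 9; a_2 = 9.75; b_2 = 12.75; c_2 = 5.25; a_3 = 9.5; b_3 = 7.25; c_3 = 0.75; t_3 = 6.5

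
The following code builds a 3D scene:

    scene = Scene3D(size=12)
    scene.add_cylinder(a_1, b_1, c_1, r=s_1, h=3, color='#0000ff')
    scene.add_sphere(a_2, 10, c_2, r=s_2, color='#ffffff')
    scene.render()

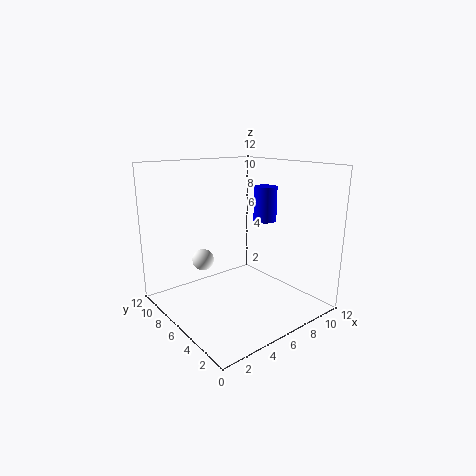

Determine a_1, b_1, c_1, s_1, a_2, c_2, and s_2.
a_1 = 9, b_1 = 6, c_1 = 7, s_1 = 1, a_2 = 5, c_2 = 3, s_2 = 1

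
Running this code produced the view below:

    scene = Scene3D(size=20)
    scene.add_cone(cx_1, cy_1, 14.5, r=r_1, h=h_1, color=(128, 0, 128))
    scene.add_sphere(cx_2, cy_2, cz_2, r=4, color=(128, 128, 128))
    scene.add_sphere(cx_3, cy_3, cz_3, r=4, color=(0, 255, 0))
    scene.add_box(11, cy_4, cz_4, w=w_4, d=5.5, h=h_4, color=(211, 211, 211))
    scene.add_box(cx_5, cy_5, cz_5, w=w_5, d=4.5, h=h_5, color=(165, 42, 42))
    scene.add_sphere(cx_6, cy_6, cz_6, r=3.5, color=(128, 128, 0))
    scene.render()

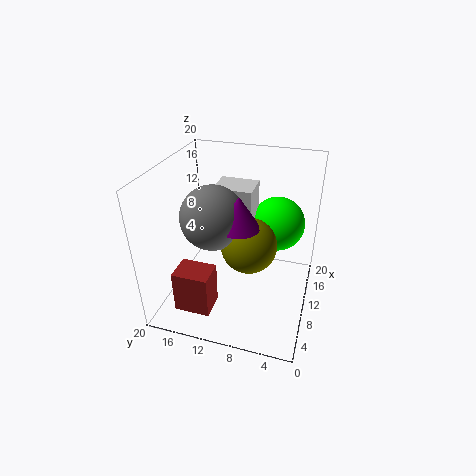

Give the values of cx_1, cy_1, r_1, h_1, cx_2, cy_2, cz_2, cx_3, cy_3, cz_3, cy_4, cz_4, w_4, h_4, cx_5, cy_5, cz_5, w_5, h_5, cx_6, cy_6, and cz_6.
cx_1 = 5.5
cy_1 = 8.5
r_1 = 2.5
h_1 = 4
cx_2 = 6
cy_2 = 12
cz_2 = 15
cx_3 = 15.5
cy_3 = 5.5
cz_3 = 10
cy_4 = 8.5
cz_4 = 11.5
w_4 = 4.5
h_4 = 5
cx_5 = 0.5
cy_5 = 11
cz_5 = 4
w_5 = 3.5
h_5 = 5.5
cx_6 = 6.5
cy_6 = 7.5
cz_6 = 11.5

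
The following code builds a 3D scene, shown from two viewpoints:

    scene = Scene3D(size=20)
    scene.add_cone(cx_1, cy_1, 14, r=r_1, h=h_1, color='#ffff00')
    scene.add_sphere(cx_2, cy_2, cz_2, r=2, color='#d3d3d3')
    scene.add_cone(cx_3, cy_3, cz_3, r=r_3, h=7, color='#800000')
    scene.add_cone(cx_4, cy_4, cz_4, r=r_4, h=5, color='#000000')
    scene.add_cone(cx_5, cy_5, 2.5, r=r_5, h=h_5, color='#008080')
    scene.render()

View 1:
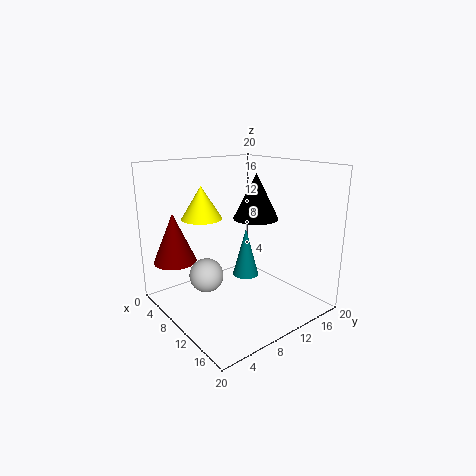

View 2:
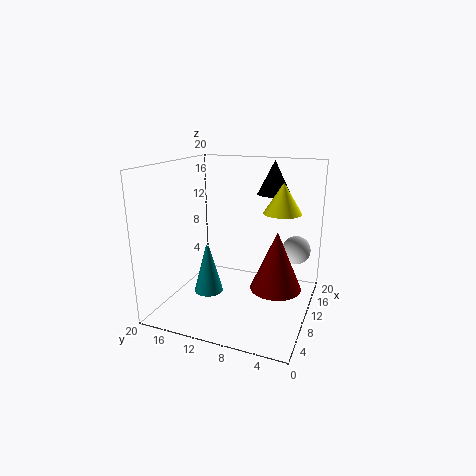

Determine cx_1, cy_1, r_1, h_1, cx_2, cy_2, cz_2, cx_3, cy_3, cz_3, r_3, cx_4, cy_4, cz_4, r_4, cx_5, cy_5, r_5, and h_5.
cx_1 = 10.5
cy_1 = 4
r_1 = 2.5
h_1 = 4
cx_2 = 13.5
cy_2 = 2.5
cz_2 = 8
cx_3 = 4.5
cy_3 = 3
cz_3 = 6.5
r_3 = 3
cx_4 = 17
cy_4 = 7
cz_4 = 15
r_4 = 2.5
cx_5 = 7.5
cy_5 = 13.5
r_5 = 2
h_5 = 7.5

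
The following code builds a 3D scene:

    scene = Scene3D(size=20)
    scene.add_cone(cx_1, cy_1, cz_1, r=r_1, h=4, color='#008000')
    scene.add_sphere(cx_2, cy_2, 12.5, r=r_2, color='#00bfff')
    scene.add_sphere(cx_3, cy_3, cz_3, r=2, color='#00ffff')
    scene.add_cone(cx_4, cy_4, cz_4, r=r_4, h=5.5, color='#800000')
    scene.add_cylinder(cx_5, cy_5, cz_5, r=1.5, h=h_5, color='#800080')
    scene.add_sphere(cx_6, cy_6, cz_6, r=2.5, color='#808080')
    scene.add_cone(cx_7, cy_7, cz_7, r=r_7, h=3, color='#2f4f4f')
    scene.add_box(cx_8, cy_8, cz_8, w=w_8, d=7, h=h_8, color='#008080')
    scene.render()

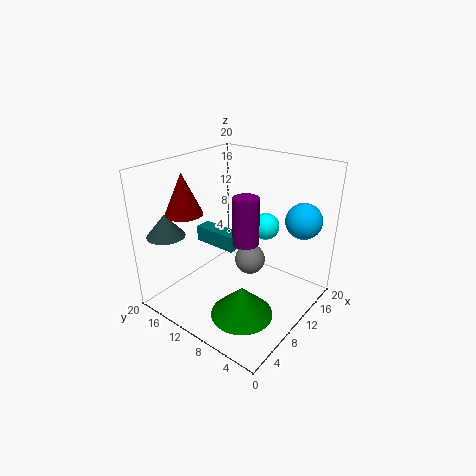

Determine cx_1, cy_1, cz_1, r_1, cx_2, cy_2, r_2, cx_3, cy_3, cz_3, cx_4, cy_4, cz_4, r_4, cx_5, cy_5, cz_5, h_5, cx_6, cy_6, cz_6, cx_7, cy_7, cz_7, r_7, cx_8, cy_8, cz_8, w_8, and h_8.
cx_1 = 5, cy_1 = 5.5, cz_1 = 2.5, r_1 = 4, cx_2 = 15.5, cy_2 = 3, r_2 = 2.5, cx_3 = 15.5, cy_3 = 9, cz_3 = 10, cx_4 = 5, cy_4 = 15, cz_4 = 14, r_4 = 2.5, cx_5 = 5, cy_5 = 5, cz_5 = 13, h_5 = 5.5, cx_6 = 16.5, cy_6 = 12.5, cz_6 = 2.5, cx_7 = 2.5, cy_7 = 16, cz_7 = 11.5, r_7 = 2.5, cx_8 = 11.5, cy_8 = 12.5, cz_8 = 6, w_8 = 2.5, h_8 = 2.5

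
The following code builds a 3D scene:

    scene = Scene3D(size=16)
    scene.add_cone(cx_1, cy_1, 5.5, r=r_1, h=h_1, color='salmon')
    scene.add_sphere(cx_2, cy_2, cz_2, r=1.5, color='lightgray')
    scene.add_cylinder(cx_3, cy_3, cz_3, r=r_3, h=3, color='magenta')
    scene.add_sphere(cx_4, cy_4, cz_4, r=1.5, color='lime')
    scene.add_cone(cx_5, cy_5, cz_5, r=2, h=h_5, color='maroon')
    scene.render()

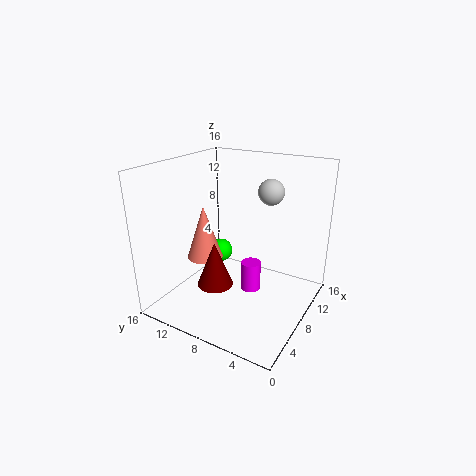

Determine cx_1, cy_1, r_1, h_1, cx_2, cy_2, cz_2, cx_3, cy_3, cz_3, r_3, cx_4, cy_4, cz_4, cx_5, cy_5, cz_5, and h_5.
cx_1 = 6.5
cy_1 = 11.5
r_1 = 2
h_1 = 6
cx_2 = 12
cy_2 = 6
cz_2 = 12.5
cx_3 = 5.5
cy_3 = 5
cz_3 = 4
r_3 = 1
cx_4 = 12
cy_4 = 13
cz_4 = 3.5
cx_5 = 5.5
cy_5 = 9.5
cz_5 = 3
h_5 = 5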